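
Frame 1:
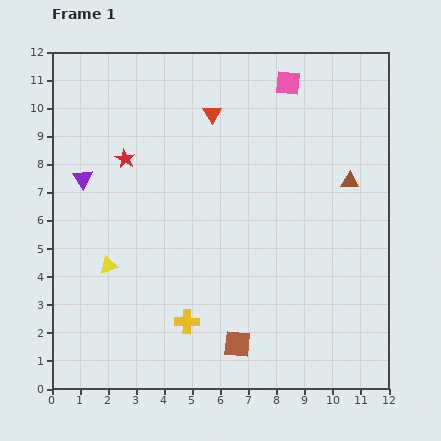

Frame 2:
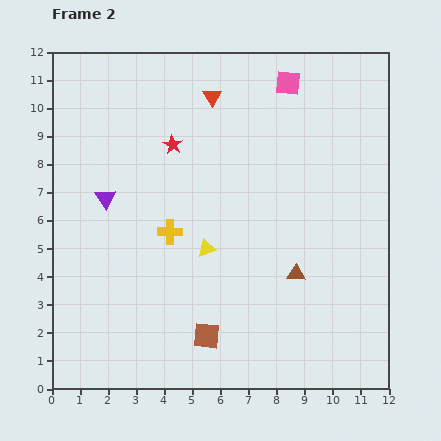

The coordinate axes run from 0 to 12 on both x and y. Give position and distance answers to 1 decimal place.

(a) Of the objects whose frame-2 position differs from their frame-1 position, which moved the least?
the red triangle

(moved 0.6)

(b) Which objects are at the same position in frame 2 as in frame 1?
the pink square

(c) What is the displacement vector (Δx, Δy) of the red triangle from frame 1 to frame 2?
(0.0, 0.6)

The red triangle was at (5.7, 9.8) in frame 1 and (5.7, 10.4) in frame 2.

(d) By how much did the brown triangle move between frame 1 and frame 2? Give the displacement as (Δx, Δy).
(-1.9, -3.3)

The brown triangle was at (10.6, 7.4) in frame 1 and (8.7, 4.1) in frame 2.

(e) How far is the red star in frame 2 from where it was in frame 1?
1.8

The red star moved from (2.6, 8.2) to (4.3, 8.7), a distance of √(1.7² + 0.5²) ≈ 1.8.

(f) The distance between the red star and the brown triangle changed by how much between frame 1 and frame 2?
-1.6

Distance in frame 1: 8.0. Distance in frame 2: 6.4.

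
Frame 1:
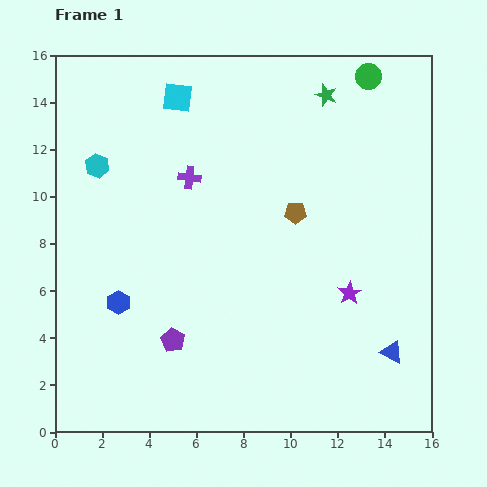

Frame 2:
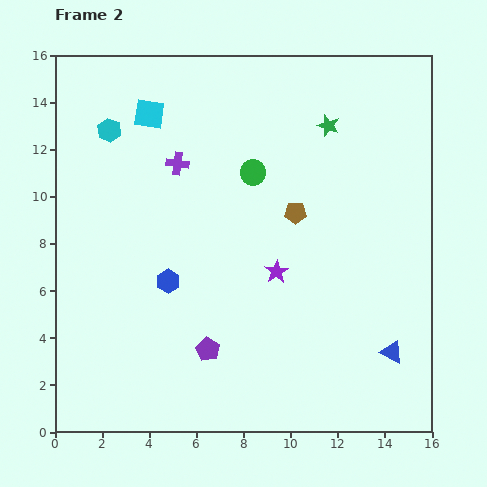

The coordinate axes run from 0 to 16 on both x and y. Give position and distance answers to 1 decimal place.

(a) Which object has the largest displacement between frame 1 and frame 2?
the green circle

(moved 6.4; next 3.2)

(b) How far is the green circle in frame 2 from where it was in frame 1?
6.4

The green circle moved from (13.3, 15.1) to (8.4, 11.0), a distance of √(4.9² + 4.1²) ≈ 6.4.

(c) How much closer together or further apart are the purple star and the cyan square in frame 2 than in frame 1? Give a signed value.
-2.5

Distance in frame 1: 11.1. Distance in frame 2: 8.6.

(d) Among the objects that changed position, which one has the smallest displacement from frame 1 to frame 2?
the purple cross

(moved 0.8)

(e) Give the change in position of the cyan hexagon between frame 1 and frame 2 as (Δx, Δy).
(0.5, 1.5)

The cyan hexagon was at (1.8, 11.3) in frame 1 and (2.3, 12.8) in frame 2.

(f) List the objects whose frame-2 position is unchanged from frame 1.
the brown pentagon, the blue triangle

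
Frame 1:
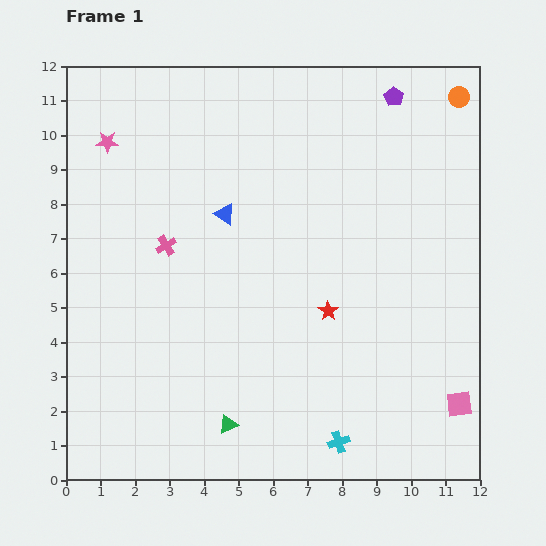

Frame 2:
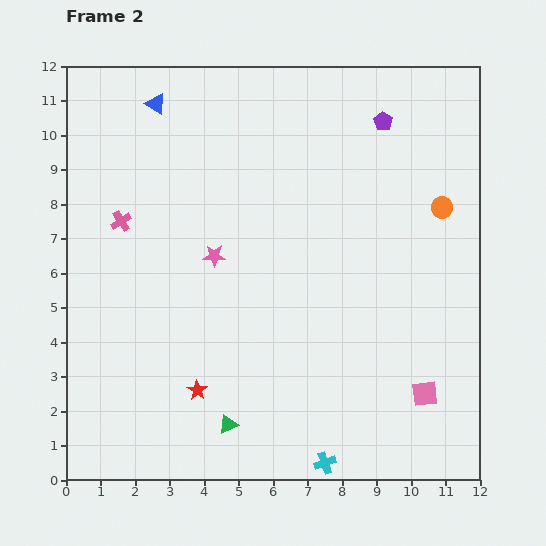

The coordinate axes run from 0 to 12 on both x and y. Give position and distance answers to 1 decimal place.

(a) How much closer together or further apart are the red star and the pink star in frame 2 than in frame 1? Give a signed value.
-4.2

Distance in frame 1: 8.1. Distance in frame 2: 3.9.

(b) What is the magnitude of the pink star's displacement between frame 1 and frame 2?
4.5

The pink star moved from (1.2, 9.8) to (4.3, 6.5), a distance of √(3.1² + 3.3²) ≈ 4.5.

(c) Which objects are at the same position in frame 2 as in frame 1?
the green triangle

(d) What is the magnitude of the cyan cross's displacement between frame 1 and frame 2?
0.7

The cyan cross moved from (7.9, 1.1) to (7.5, 0.5), a distance of √(0.4² + 0.6²) ≈ 0.7.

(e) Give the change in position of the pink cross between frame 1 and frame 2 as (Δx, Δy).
(-1.3, 0.7)

The pink cross was at (2.9, 6.8) in frame 1 and (1.6, 7.5) in frame 2.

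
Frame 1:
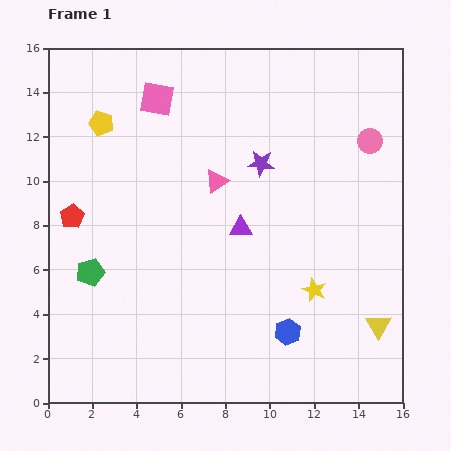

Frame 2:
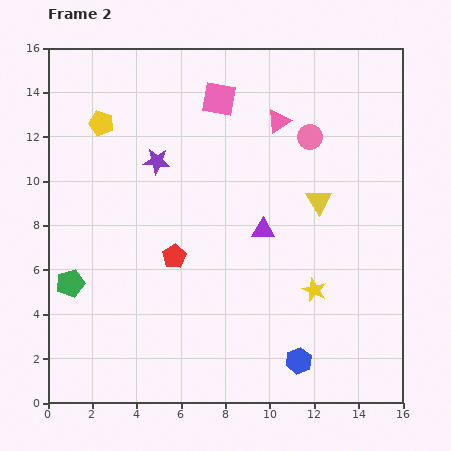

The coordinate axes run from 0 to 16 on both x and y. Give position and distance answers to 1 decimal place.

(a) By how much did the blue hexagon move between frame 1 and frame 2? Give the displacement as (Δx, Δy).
(0.5, -1.3)

The blue hexagon was at (10.8, 3.2) in frame 1 and (11.3, 1.9) in frame 2.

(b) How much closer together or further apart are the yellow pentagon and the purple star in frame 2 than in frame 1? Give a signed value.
-4.4

Distance in frame 1: 7.4. Distance in frame 2: 3.0.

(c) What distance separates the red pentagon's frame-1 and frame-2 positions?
4.9

The red pentagon moved from (1.1, 8.4) to (5.7, 6.6), a distance of √(4.6² + 1.8²) ≈ 4.9.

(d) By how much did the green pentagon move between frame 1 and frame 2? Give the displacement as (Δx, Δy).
(-0.9, -0.5)

The green pentagon was at (1.9, 5.9) in frame 1 and (1.0, 5.4) in frame 2.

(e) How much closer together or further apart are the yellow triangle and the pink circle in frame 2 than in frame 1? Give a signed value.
-5.4

Distance in frame 1: 8.3. Distance in frame 2: 2.9.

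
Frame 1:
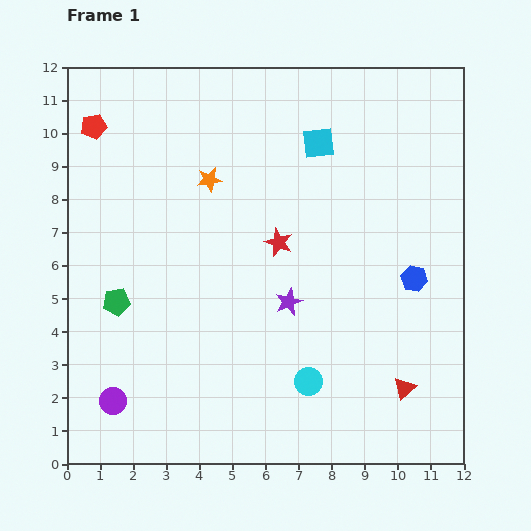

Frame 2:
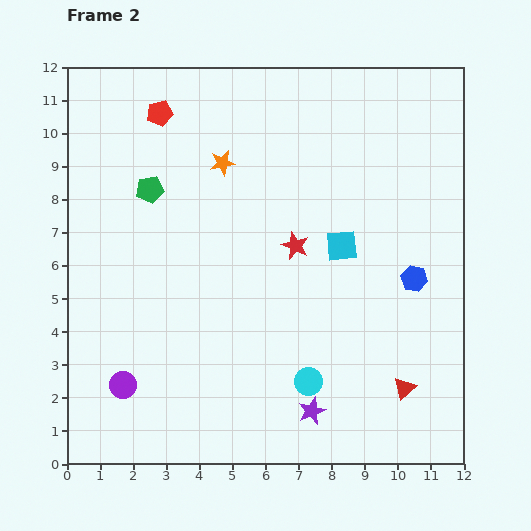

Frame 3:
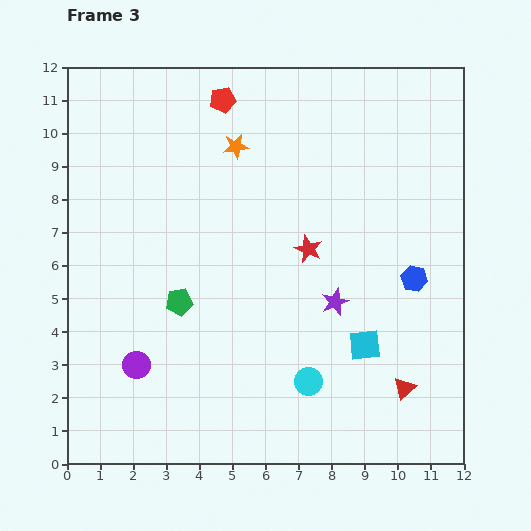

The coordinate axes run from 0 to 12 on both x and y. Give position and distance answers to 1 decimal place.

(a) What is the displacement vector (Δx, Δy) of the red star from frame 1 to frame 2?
(0.5, -0.1)

The red star was at (6.4, 6.7) in frame 1 and (6.9, 6.6) in frame 2.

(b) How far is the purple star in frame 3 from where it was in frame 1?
1.4

The purple star moved from (6.7, 4.9) to (8.1, 4.9), a distance of √(1.4² + 0.0²) ≈ 1.4.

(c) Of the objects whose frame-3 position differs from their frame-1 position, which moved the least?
the red star

(moved 0.9)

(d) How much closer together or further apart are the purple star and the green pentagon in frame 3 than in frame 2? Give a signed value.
-3.6

Distance in frame 2: 8.3. Distance in frame 3: 4.7.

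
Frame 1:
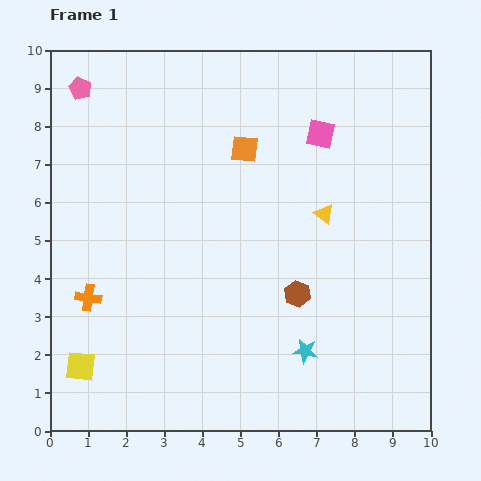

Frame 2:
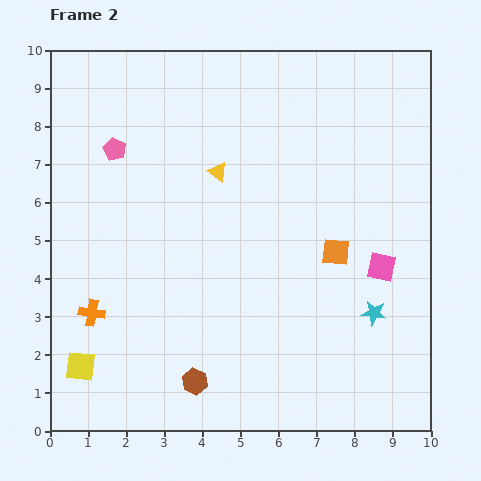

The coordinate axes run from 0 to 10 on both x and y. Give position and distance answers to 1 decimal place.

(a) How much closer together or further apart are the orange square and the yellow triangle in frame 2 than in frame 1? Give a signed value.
+1.0

Distance in frame 1: 2.7. Distance in frame 2: 3.7.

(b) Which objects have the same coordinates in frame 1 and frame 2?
the yellow square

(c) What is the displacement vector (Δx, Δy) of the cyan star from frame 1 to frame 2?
(1.8, 1.0)

The cyan star was at (6.7, 2.1) in frame 1 and (8.5, 3.1) in frame 2.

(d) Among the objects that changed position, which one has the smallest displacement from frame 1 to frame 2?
the orange cross

(moved 0.4)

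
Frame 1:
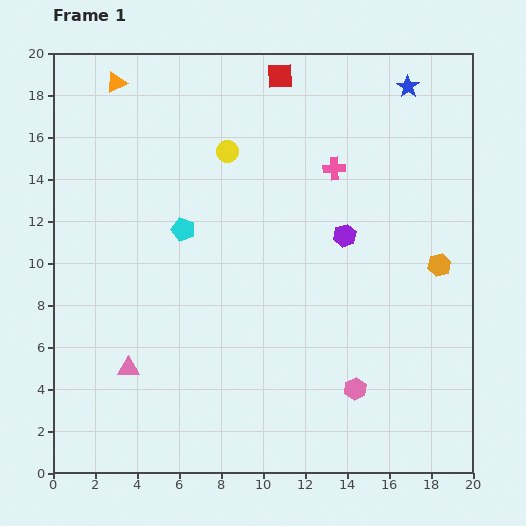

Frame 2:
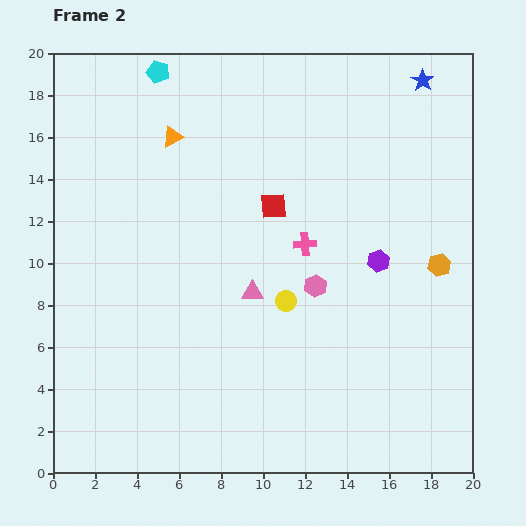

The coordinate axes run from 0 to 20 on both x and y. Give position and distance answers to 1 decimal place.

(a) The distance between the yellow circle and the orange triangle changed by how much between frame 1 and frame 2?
+3.3

Distance in frame 1: 6.2. Distance in frame 2: 9.5.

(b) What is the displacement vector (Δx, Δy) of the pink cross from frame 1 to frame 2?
(-1.4, -3.6)

The pink cross was at (13.4, 14.5) in frame 1 and (12.0, 10.9) in frame 2.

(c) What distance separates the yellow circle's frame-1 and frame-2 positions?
7.6

The yellow circle moved from (8.3, 15.3) to (11.1, 8.2), a distance of √(2.8² + 7.1²) ≈ 7.6.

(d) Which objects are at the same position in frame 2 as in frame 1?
the orange hexagon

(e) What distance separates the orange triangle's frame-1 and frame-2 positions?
3.7

The orange triangle moved from (3.0, 18.6) to (5.7, 16.0), a distance of √(2.7² + 2.6²) ≈ 3.7.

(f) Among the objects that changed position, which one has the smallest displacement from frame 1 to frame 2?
the blue star

(moved 0.8)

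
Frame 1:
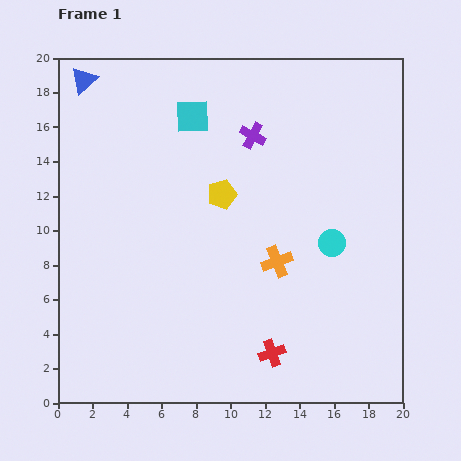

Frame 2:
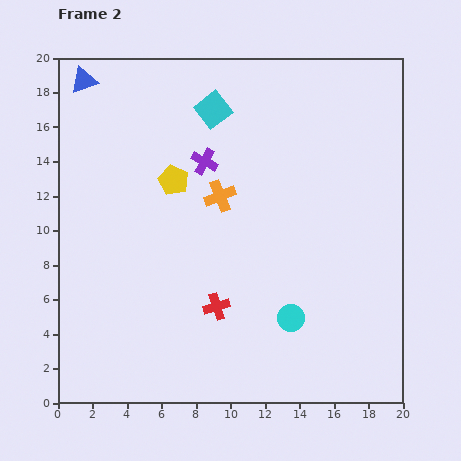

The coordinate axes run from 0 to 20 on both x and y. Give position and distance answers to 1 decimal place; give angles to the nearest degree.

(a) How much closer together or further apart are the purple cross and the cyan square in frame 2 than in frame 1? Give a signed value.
-0.7

Distance in frame 1: 3.7. Distance in frame 2: 3.0.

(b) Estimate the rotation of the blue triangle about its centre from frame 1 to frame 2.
22° clockwise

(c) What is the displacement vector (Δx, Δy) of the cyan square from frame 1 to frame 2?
(1.2, 0.4)

The cyan square was at (7.8, 16.6) in frame 1 and (9.0, 17.0) in frame 2.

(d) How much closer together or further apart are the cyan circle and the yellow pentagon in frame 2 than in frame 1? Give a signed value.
+3.5

Distance in frame 1: 7.0. Distance in frame 2: 10.5.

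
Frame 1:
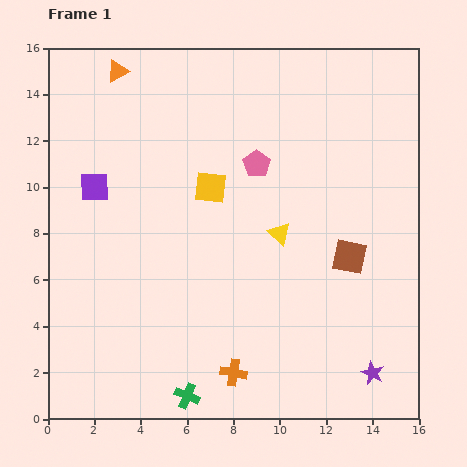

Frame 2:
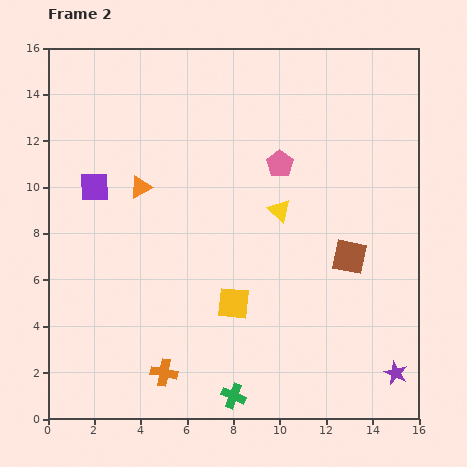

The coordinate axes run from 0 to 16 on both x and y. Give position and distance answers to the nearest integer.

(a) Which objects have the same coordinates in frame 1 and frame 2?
the brown square, the purple square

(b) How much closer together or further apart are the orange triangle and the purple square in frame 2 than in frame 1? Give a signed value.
-3

Distance in frame 1: 5. Distance in frame 2: 2.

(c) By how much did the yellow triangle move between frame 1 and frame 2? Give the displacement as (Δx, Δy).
(0, 1)

The yellow triangle was at (10, 8) in frame 1 and (10, 9) in frame 2.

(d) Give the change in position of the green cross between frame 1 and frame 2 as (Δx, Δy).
(2, 0)

The green cross was at (6, 1) in frame 1 and (8, 1) in frame 2.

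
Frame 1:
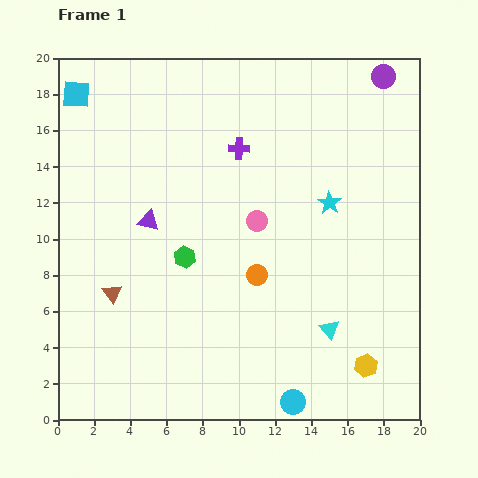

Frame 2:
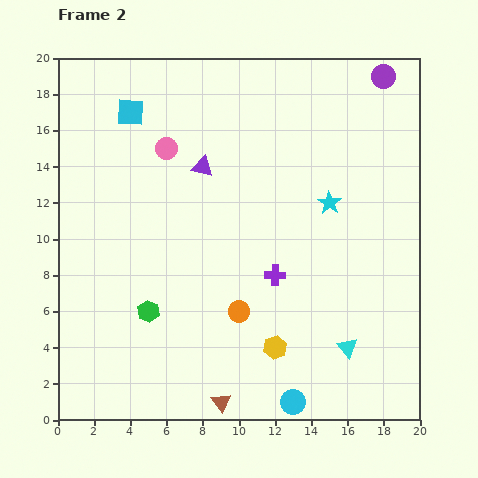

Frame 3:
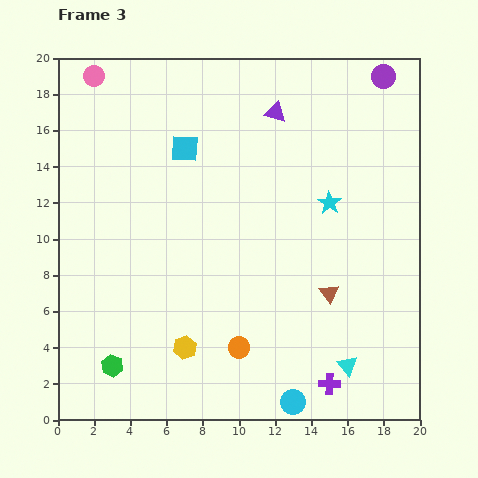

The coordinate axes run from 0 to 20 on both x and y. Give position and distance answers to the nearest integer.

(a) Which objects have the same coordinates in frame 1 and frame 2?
the cyan star, the purple circle, the cyan circle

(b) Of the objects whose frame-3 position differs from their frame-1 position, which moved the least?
the cyan triangle

(moved 2)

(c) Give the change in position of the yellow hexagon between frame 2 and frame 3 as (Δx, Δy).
(-5, 0)

The yellow hexagon was at (12, 4) in frame 2 and (7, 4) in frame 3.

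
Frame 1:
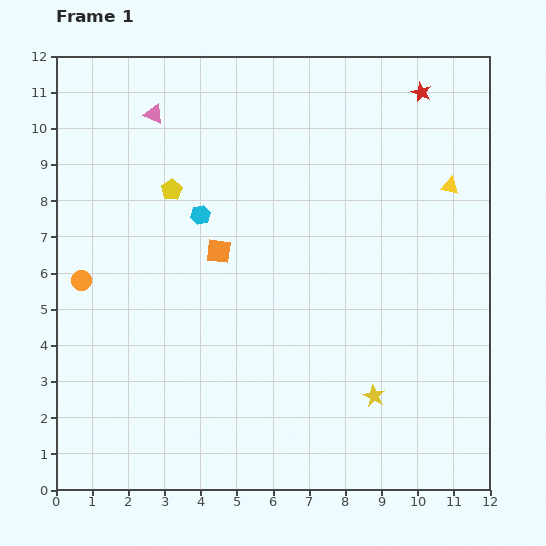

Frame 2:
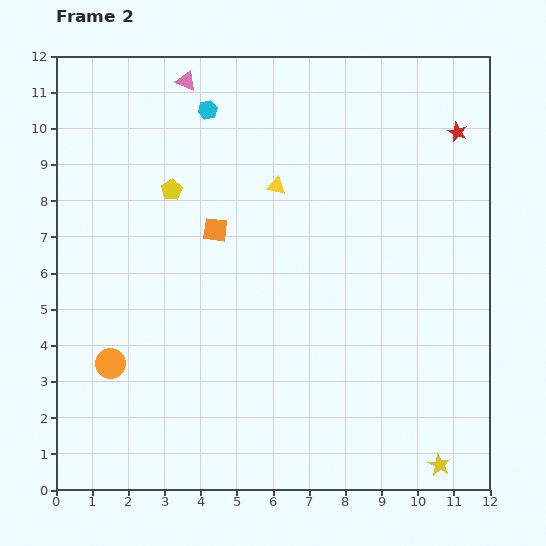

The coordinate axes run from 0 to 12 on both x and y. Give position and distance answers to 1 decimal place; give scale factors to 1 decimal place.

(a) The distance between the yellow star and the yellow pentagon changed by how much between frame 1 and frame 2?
+2.6

Distance in frame 1: 8.0. Distance in frame 2: 10.6.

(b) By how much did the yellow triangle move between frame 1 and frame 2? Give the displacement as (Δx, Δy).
(-4.8, 0.0)

The yellow triangle was at (10.9, 8.4) in frame 1 and (6.1, 8.4) in frame 2.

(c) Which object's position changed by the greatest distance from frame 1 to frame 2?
the yellow triangle

(moved 4.8; next 2.9)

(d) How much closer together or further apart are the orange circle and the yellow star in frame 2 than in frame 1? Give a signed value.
+0.8

Distance in frame 1: 8.7. Distance in frame 2: 9.5.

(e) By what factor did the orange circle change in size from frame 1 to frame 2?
1.5×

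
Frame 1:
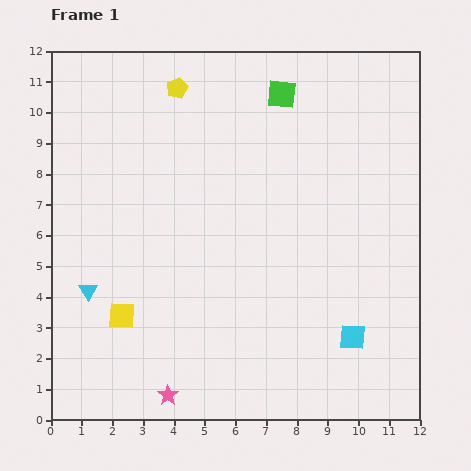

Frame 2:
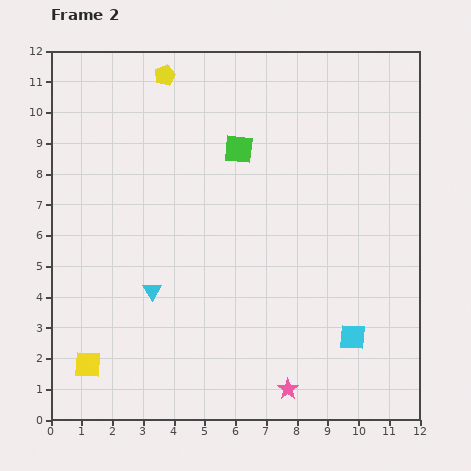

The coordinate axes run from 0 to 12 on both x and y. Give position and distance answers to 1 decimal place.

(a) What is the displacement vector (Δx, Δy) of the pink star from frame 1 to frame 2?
(3.9, 0.2)

The pink star was at (3.8, 0.8) in frame 1 and (7.7, 1.0) in frame 2.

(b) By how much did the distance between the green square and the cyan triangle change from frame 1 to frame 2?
-3.6

Distance in frame 1: 9.0. Distance in frame 2: 5.4.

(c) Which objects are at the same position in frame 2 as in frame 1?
the cyan square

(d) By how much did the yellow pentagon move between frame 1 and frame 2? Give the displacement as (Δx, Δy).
(-0.4, 0.4)

The yellow pentagon was at (4.1, 10.8) in frame 1 and (3.7, 11.2) in frame 2.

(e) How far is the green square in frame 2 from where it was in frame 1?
2.3

The green square moved from (7.5, 10.6) to (6.1, 8.8), a distance of √(1.4² + 1.8²) ≈ 2.3.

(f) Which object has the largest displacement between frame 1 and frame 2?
the pink star

(moved 3.9; next 2.3)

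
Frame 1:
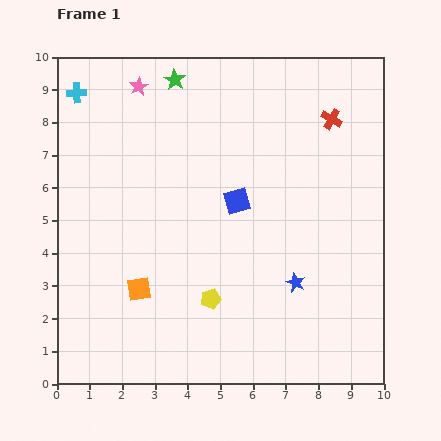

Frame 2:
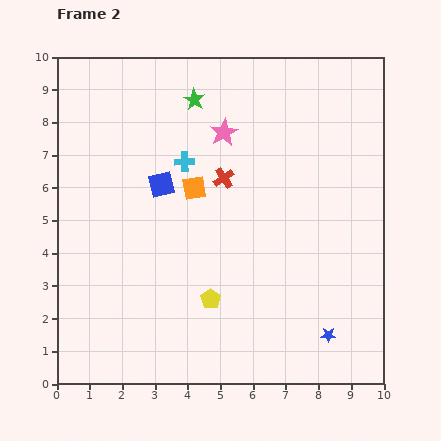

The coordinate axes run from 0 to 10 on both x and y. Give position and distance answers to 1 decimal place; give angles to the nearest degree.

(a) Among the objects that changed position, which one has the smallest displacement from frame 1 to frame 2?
the green star

(moved 0.8)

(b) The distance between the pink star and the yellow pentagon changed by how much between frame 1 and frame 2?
-1.8

Distance in frame 1: 6.9. Distance in frame 2: 5.1.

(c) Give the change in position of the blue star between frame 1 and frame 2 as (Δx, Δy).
(1.0, -1.6)

The blue star was at (7.3, 3.1) in frame 1 and (8.3, 1.5) in frame 2.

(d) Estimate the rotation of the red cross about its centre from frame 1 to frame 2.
26° clockwise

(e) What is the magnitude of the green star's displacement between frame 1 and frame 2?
0.8

The green star moved from (3.6, 9.3) to (4.2, 8.7), a distance of √(0.6² + 0.6²) ≈ 0.8.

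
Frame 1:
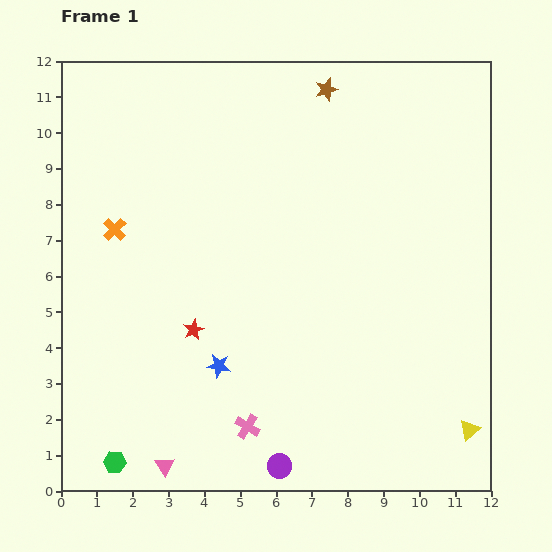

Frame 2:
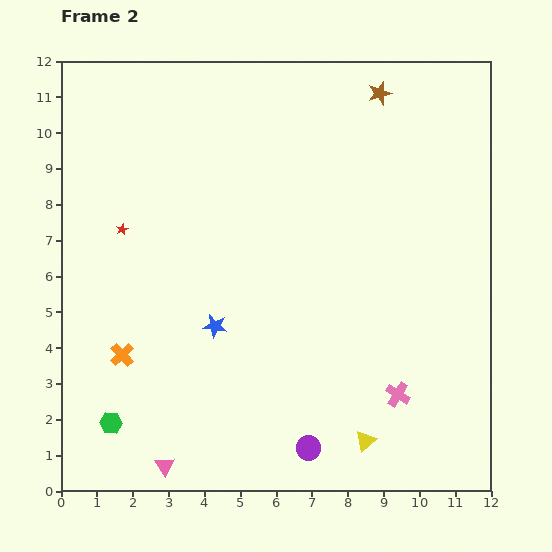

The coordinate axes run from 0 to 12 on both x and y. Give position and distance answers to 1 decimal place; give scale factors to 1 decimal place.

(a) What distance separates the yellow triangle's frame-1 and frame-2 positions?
2.9

The yellow triangle moved from (11.4, 1.7) to (8.5, 1.4), a distance of √(2.9² + 0.3²) ≈ 2.9.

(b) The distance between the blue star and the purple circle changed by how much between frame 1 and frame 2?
+1.0

Distance in frame 1: 3.3. Distance in frame 2: 4.3.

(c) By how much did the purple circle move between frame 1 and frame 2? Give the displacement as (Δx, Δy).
(0.8, 0.5)

The purple circle was at (6.1, 0.7) in frame 1 and (6.9, 1.2) in frame 2.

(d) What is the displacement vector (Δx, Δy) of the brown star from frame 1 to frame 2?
(1.5, -0.1)

The brown star was at (7.4, 11.2) in frame 1 and (8.9, 11.1) in frame 2.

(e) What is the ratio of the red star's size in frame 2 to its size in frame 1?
0.6×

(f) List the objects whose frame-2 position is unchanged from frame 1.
the pink triangle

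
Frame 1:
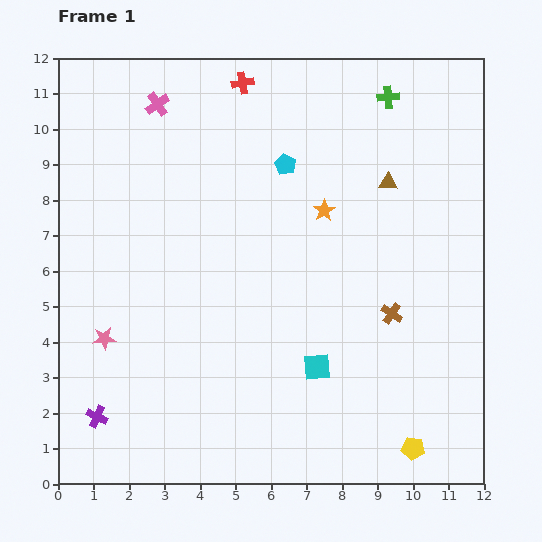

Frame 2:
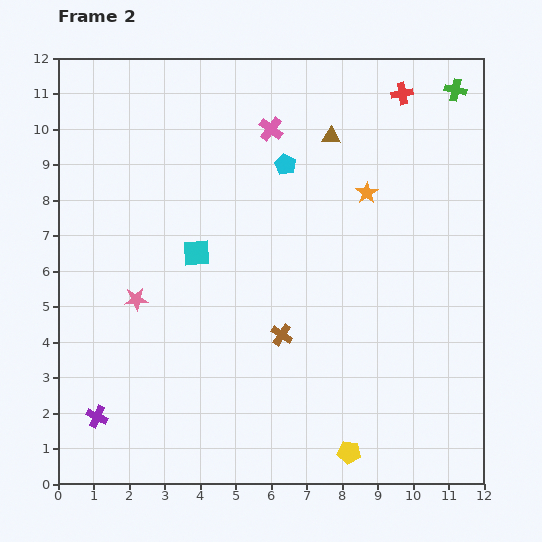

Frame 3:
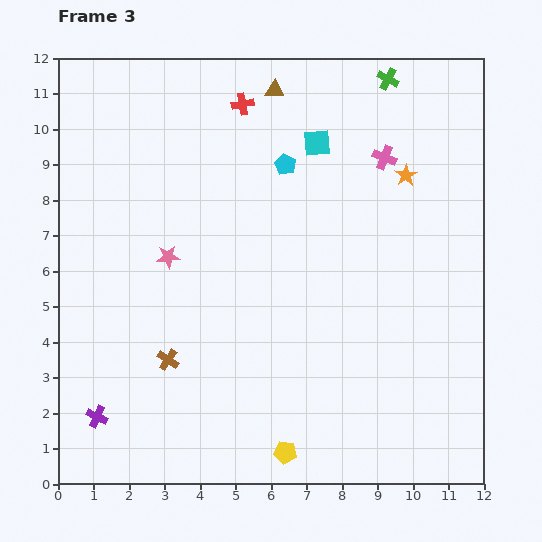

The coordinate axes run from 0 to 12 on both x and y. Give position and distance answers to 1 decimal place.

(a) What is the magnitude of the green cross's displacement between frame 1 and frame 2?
1.9

The green cross moved from (9.3, 10.9) to (11.2, 11.1), a distance of √(1.9² + 0.2²) ≈ 1.9.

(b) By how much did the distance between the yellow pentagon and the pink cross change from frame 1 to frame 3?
-3.3

Distance in frame 1: 12.1. Distance in frame 3: 8.8.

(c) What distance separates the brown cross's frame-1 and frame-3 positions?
6.4

The brown cross moved from (9.4, 4.8) to (3.1, 3.5), a distance of √(6.3² + 1.3²) ≈ 6.4.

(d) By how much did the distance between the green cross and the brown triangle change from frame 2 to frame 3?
-0.5

Distance in frame 2: 3.7. Distance in frame 3: 3.2.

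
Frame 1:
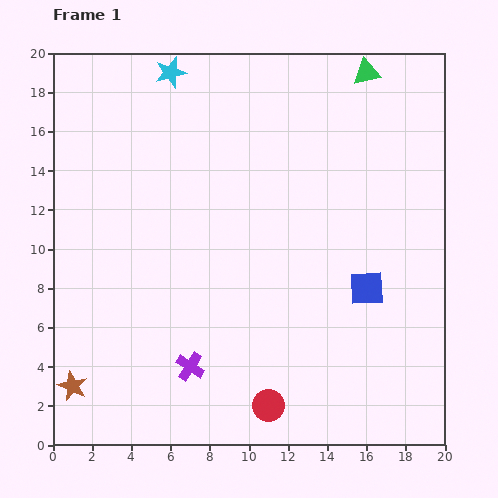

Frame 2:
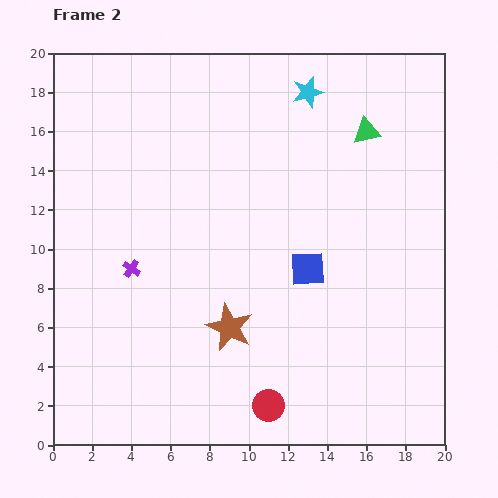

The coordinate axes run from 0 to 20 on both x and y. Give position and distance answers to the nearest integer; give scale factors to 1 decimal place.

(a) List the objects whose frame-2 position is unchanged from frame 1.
the red circle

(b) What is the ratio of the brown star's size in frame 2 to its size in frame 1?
1.6×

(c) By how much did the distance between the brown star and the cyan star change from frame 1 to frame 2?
-4

Distance in frame 1: 17. Distance in frame 2: 13.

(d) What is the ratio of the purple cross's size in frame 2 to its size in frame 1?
0.6×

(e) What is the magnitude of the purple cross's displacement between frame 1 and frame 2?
6

The purple cross moved from (7, 4) to (4, 9), a distance of √(3² + 5²) ≈ 6.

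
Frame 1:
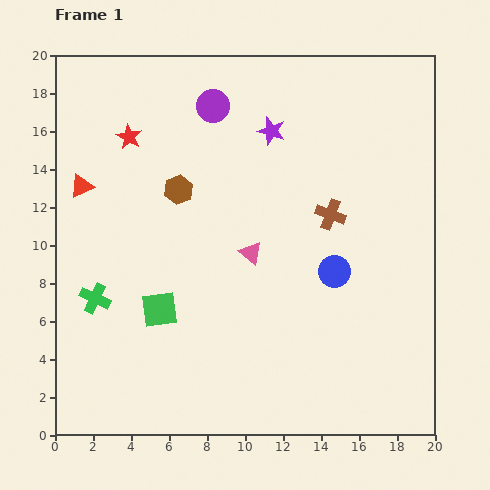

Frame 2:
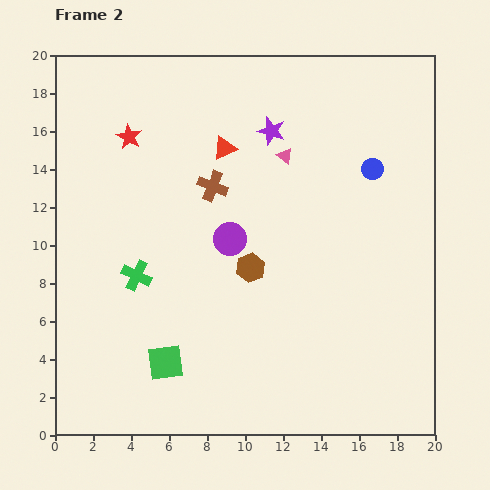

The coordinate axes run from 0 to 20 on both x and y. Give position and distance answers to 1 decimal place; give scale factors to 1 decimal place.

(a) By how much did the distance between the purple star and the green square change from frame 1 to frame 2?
+2.3

Distance in frame 1: 11.1. Distance in frame 2: 13.4.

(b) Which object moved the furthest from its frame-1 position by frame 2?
the red triangle

(moved 7.8; next 7.1)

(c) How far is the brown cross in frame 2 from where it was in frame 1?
6.4

The brown cross moved from (14.5, 11.6) to (8.3, 13.1), a distance of √(6.2² + 1.5²) ≈ 6.4.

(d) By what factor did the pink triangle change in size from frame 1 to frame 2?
0.7×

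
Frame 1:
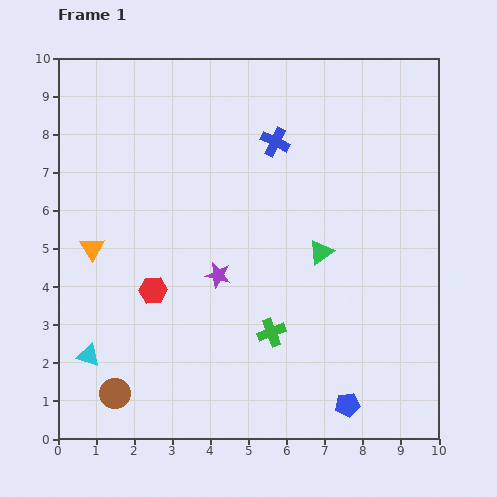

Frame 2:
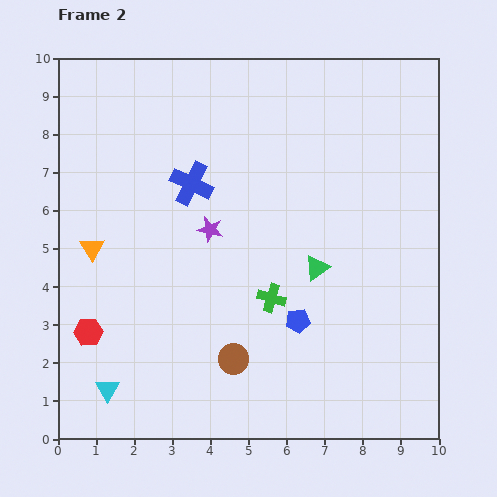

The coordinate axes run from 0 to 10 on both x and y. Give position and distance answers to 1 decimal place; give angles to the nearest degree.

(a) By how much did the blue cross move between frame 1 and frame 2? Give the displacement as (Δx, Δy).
(-2.2, -1.1)

The blue cross was at (5.7, 7.8) in frame 1 and (3.5, 6.7) in frame 2.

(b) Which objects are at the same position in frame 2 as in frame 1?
the orange triangle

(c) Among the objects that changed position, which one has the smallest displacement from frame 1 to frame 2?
the green triangle

(moved 0.4)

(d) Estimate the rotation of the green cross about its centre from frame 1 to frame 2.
38° clockwise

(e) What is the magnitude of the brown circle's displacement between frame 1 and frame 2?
3.2

The brown circle moved from (1.5, 1.2) to (4.6, 2.1), a distance of √(3.1² + 0.9²) ≈ 3.2.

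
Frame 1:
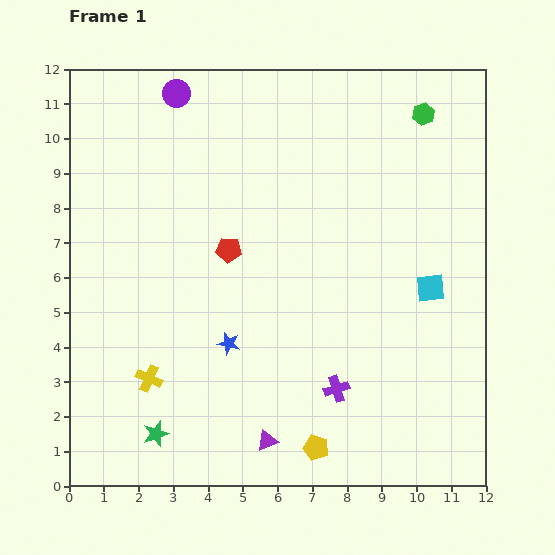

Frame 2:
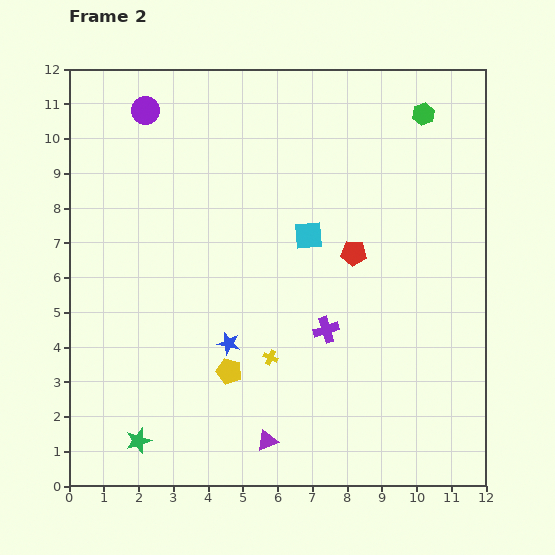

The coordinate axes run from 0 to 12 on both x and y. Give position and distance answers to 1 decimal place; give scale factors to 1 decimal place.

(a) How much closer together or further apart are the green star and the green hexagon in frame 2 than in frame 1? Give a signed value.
+0.5

Distance in frame 1: 12.0. Distance in frame 2: 12.5.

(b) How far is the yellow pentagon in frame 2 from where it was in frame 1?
3.3

The yellow pentagon moved from (7.1, 1.1) to (4.6, 3.3), a distance of √(2.5² + 2.2²) ≈ 3.3.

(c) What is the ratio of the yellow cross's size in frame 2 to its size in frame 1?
0.6×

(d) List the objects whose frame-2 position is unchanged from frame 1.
the blue star, the green hexagon, the purple triangle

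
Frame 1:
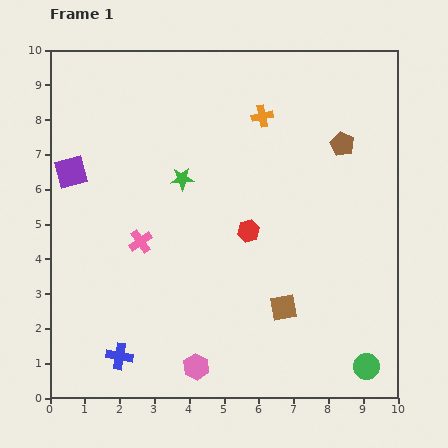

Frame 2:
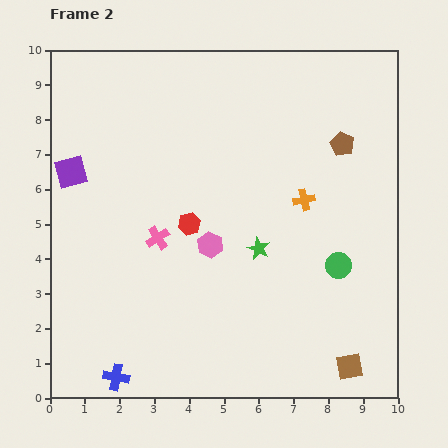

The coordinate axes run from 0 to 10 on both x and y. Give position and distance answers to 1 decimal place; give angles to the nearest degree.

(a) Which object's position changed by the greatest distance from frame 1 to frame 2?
the pink hexagon

(moved 3.5; next 3.0)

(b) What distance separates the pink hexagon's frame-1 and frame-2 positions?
3.5

The pink hexagon moved from (4.2, 0.9) to (4.6, 4.4), a distance of √(0.4² + 3.5²) ≈ 3.5.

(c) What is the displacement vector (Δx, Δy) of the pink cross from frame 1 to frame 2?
(0.5, 0.1)

The pink cross was at (2.6, 4.5) in frame 1 and (3.1, 4.6) in frame 2.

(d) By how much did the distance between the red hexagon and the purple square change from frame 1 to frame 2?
-1.7

Distance in frame 1: 5.4. Distance in frame 2: 3.7.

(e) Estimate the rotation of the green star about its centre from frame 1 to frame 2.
27° clockwise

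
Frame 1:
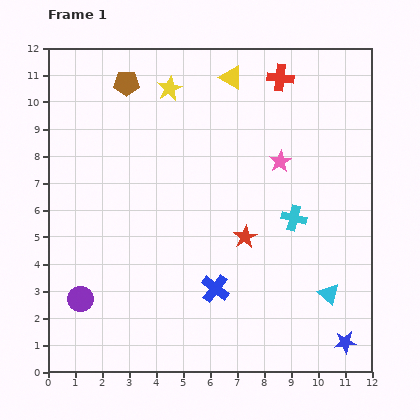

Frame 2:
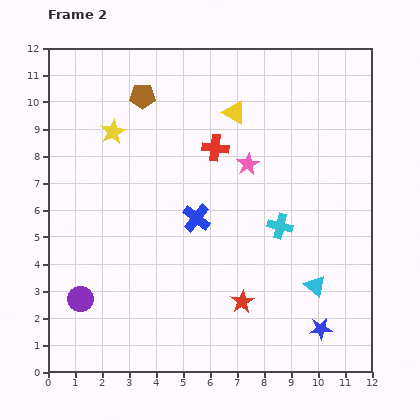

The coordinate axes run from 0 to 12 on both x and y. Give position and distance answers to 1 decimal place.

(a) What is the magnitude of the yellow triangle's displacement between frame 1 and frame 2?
1.3

The yellow triangle moved from (6.8, 10.9) to (6.9, 9.6), a distance of √(0.1² + 1.3²) ≈ 1.3.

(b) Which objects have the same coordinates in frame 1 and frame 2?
the purple circle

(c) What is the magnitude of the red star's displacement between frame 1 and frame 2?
2.4

The red star moved from (7.3, 5.0) to (7.2, 2.6), a distance of √(0.1² + 2.4²) ≈ 2.4.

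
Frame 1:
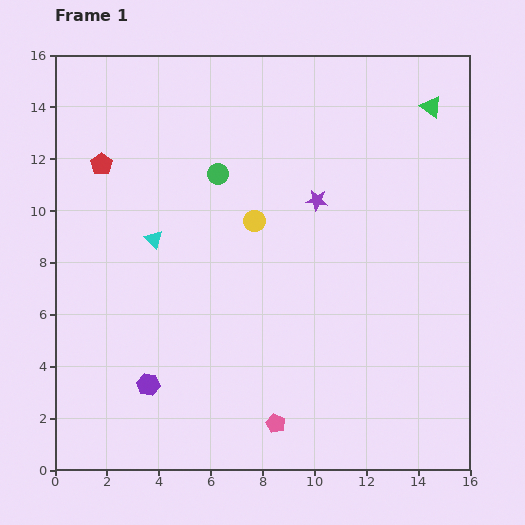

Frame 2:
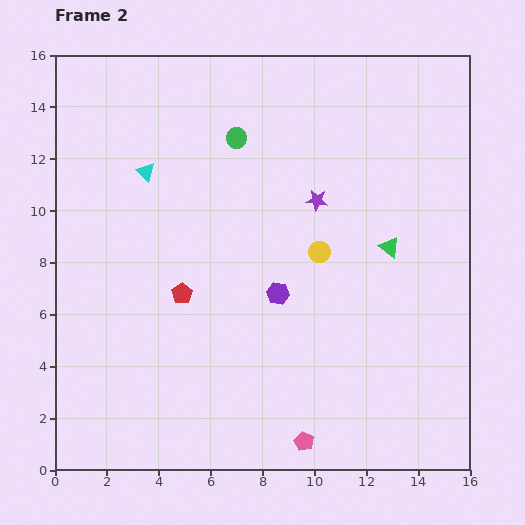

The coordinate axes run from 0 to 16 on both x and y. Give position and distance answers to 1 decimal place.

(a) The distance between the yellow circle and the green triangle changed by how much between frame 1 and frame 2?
-5.4

Distance in frame 1: 8.1. Distance in frame 2: 2.7.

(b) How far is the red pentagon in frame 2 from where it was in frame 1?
5.9

The red pentagon moved from (1.8, 11.8) to (4.9, 6.8), a distance of √(3.1² + 5.0²) ≈ 5.9.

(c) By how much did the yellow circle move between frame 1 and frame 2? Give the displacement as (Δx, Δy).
(2.5, -1.2)

The yellow circle was at (7.7, 9.6) in frame 1 and (10.2, 8.4) in frame 2.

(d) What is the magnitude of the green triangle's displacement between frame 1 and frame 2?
5.6

The green triangle moved from (14.5, 14.0) to (12.9, 8.6), a distance of √(1.6² + 5.4²) ≈ 5.6.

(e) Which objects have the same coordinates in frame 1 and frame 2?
the purple star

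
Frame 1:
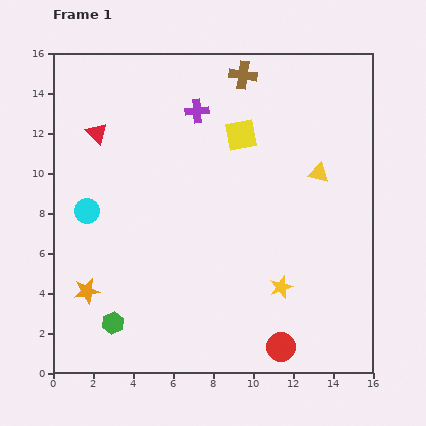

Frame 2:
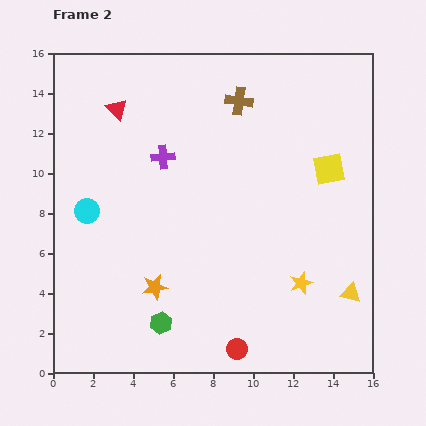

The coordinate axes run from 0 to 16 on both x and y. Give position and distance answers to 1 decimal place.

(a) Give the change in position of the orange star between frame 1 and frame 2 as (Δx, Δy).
(3.4, 0.2)

The orange star was at (1.7, 4.1) in frame 1 and (5.1, 4.3) in frame 2.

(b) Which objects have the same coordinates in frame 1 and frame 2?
the cyan circle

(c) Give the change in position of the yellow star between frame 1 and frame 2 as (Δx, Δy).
(1.0, 0.2)

The yellow star was at (11.4, 4.3) in frame 1 and (12.4, 4.5) in frame 2.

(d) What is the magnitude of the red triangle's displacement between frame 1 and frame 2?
1.6

The red triangle moved from (2.2, 12.0) to (3.2, 13.2), a distance of √(1.0² + 1.2²) ≈ 1.6.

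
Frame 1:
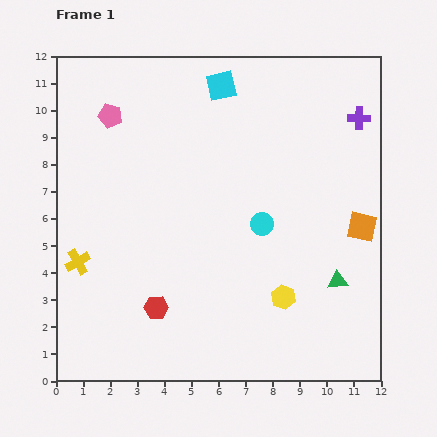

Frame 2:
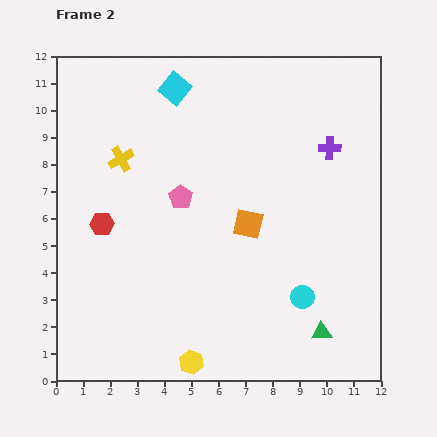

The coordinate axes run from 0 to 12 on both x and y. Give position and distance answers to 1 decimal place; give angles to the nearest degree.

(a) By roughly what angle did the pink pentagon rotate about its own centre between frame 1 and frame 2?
22° clockwise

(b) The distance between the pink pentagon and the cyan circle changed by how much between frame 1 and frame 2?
-1.1

Distance in frame 1: 6.9. Distance in frame 2: 5.8.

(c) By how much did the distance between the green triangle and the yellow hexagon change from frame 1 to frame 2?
+2.8

Distance in frame 1: 2.1. Distance in frame 2: 4.9.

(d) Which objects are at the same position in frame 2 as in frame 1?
none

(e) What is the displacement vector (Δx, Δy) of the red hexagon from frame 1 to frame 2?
(-2.0, 3.1)

The red hexagon was at (3.7, 2.7) in frame 1 and (1.7, 5.8) in frame 2.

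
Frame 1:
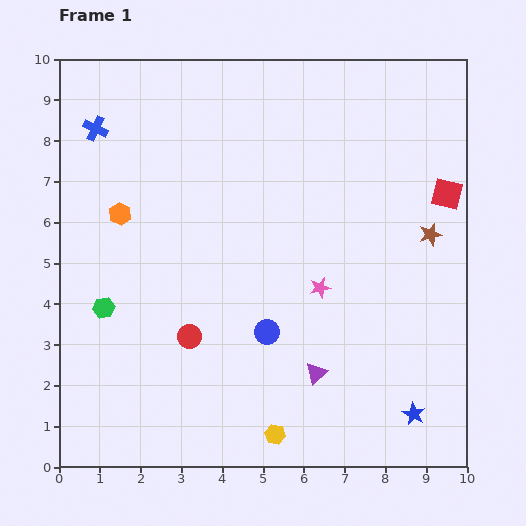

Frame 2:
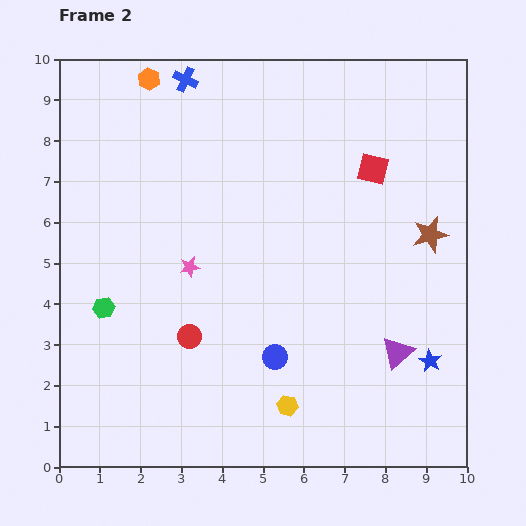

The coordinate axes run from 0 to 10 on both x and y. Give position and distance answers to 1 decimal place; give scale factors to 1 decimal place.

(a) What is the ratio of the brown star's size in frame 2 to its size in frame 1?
1.6×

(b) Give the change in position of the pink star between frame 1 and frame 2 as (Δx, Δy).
(-3.2, 0.5)

The pink star was at (6.4, 4.4) in frame 1 and (3.2, 4.9) in frame 2.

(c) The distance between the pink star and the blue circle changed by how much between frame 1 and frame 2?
+1.3

Distance in frame 1: 1.7. Distance in frame 2: 3.0.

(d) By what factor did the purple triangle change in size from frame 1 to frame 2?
1.5×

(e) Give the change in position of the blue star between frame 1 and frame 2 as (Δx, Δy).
(0.4, 1.3)

The blue star was at (8.7, 1.3) in frame 1 and (9.1, 2.6) in frame 2.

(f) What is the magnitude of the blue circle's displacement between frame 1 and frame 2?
0.6

The blue circle moved from (5.1, 3.3) to (5.3, 2.7), a distance of √(0.2² + 0.6²) ≈ 0.6.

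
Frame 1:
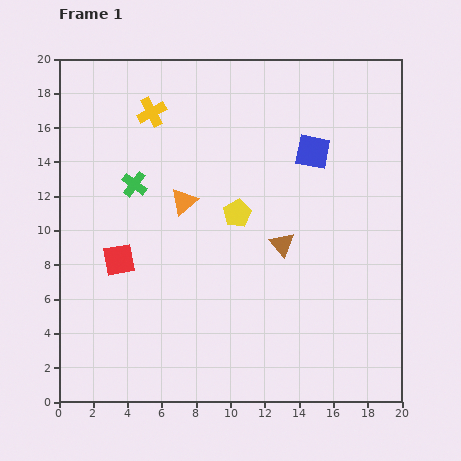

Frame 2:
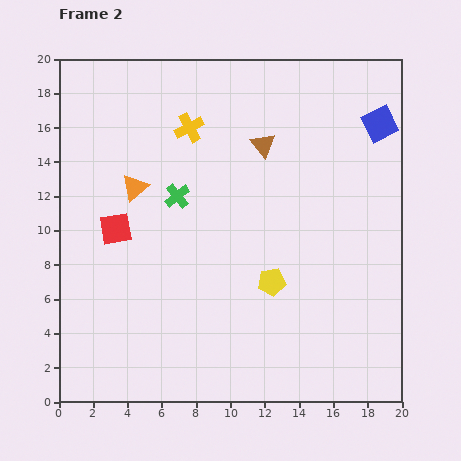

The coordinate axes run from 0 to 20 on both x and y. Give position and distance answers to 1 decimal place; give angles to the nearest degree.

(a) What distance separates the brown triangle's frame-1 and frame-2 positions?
5.9

The brown triangle moved from (13.0, 9.2) to (11.9, 15.0), a distance of √(1.1² + 5.8²) ≈ 5.9.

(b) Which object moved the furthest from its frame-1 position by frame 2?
the brown triangle

(moved 5.9; next 4.5)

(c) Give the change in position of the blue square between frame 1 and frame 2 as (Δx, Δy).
(3.9, 1.6)

The blue square was at (14.8, 14.6) in frame 1 and (18.7, 16.2) in frame 2.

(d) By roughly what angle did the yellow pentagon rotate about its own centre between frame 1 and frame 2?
21° clockwise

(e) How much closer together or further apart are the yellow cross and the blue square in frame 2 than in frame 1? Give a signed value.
+1.4

Distance in frame 1: 9.7. Distance in frame 2: 11.1.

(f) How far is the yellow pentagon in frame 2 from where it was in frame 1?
4.5

The yellow pentagon moved from (10.4, 11.0) to (12.4, 7.0), a distance of √(2.0² + 4.0²) ≈ 4.5.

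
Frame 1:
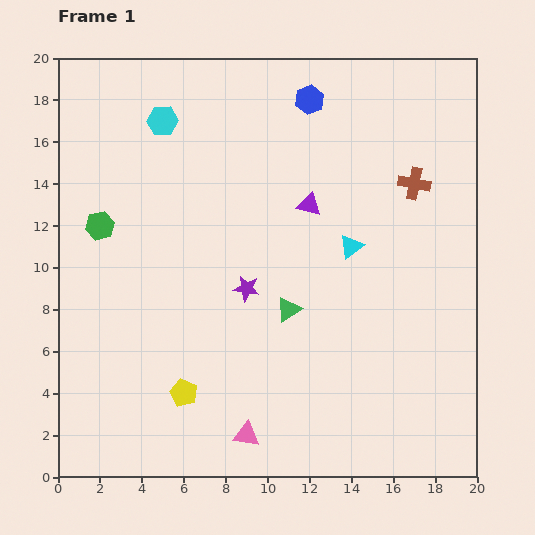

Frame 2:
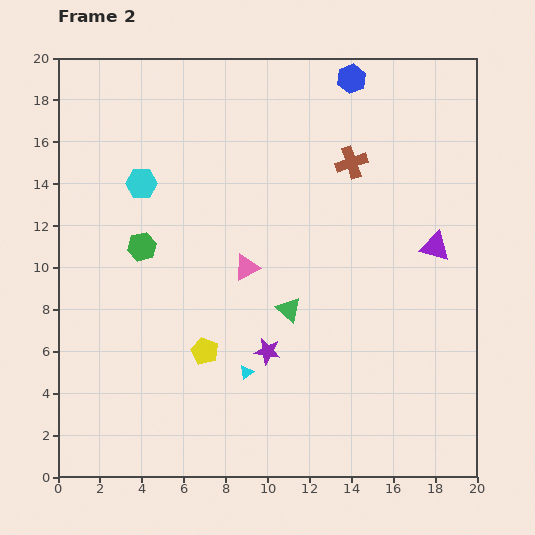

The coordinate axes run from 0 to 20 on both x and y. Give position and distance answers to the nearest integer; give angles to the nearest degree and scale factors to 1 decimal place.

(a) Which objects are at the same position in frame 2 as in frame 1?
the green triangle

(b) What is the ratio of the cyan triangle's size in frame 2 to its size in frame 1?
0.6×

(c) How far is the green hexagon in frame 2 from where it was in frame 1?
2

The green hexagon moved from (2, 12) to (4, 11), a distance of √(2² + 1²) ≈ 2.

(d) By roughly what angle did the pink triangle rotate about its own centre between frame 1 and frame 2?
35° counter-clockwise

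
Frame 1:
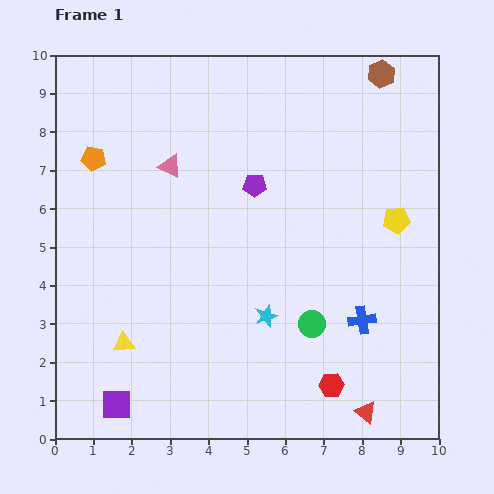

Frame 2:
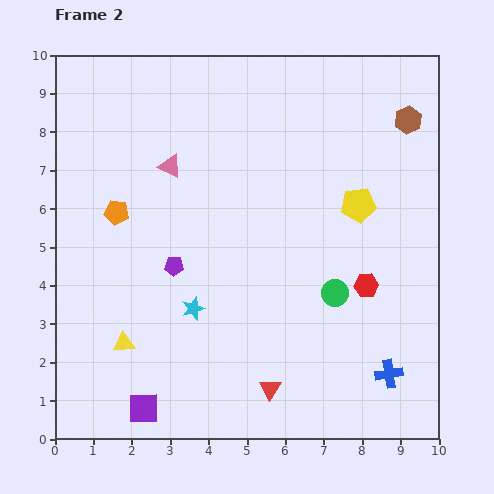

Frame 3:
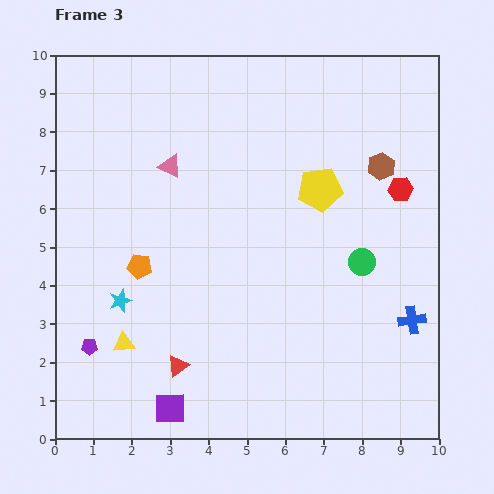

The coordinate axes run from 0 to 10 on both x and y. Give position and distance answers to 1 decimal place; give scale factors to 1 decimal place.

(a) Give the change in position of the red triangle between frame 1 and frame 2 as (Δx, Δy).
(-2.5, 0.6)

The red triangle was at (8.1, 0.7) in frame 1 and (5.6, 1.3) in frame 2.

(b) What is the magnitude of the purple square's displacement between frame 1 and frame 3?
1.4

The purple square moved from (1.6, 0.9) to (3.0, 0.8), a distance of √(1.4² + 0.1²) ≈ 1.4.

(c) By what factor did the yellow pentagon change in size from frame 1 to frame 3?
1.6×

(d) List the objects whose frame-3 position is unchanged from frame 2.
the pink triangle, the yellow triangle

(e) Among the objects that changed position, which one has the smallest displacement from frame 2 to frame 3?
the purple square

(moved 0.7)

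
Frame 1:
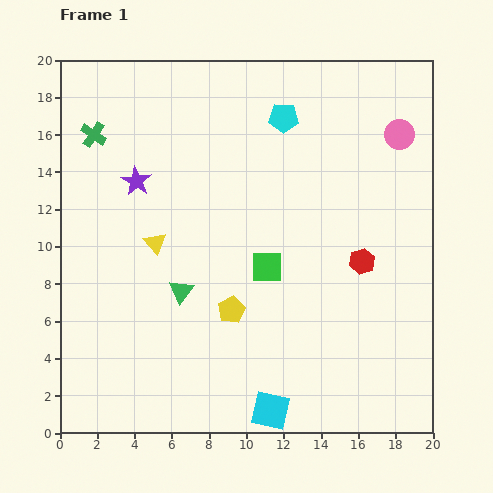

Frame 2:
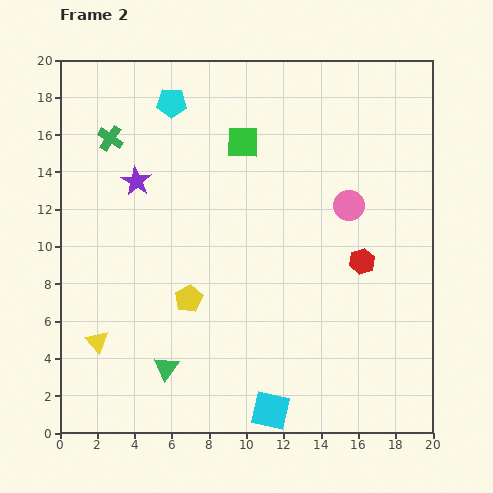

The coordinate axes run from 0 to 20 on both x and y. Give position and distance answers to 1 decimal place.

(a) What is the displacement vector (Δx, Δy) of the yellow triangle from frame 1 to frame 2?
(-3.1, -5.3)

The yellow triangle was at (5.1, 10.2) in frame 1 and (2.0, 4.9) in frame 2.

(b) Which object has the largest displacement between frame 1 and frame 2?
the green square

(moved 6.8; next 6.1)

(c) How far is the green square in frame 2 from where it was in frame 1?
6.8

The green square moved from (11.1, 8.9) to (9.8, 15.6), a distance of √(1.3² + 6.7²) ≈ 6.8.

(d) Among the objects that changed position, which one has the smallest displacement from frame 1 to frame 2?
the green cross

(moved 0.9)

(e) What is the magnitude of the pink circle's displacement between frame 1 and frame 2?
4.7

The pink circle moved from (18.2, 16.0) to (15.5, 12.2), a distance of √(2.7² + 3.8²) ≈ 4.7.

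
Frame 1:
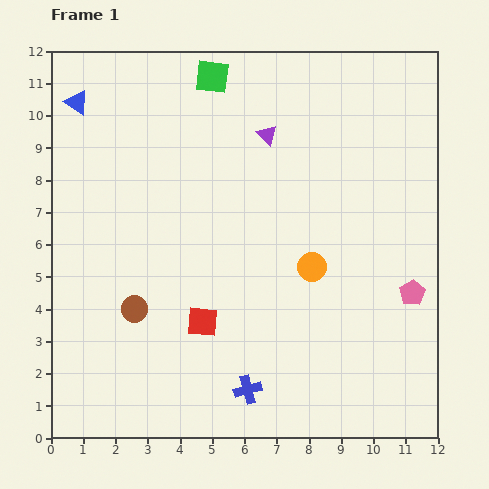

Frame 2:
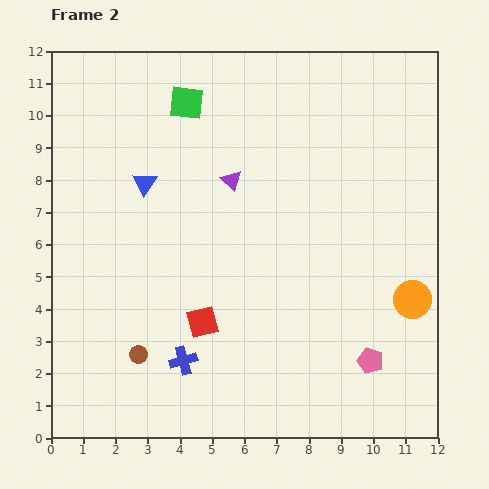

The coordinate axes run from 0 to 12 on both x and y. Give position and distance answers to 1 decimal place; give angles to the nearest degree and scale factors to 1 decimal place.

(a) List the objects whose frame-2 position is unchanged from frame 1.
the red square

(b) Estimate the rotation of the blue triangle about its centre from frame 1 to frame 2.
30° clockwise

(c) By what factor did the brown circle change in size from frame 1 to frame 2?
0.7×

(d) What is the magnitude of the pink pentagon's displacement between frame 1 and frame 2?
2.5

The pink pentagon moved from (11.2, 4.5) to (9.9, 2.4), a distance of √(1.3² + 2.1²) ≈ 2.5.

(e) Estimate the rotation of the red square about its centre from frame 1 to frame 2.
20° counter-clockwise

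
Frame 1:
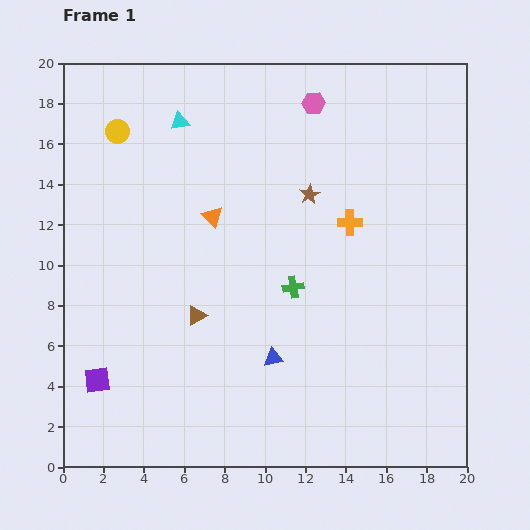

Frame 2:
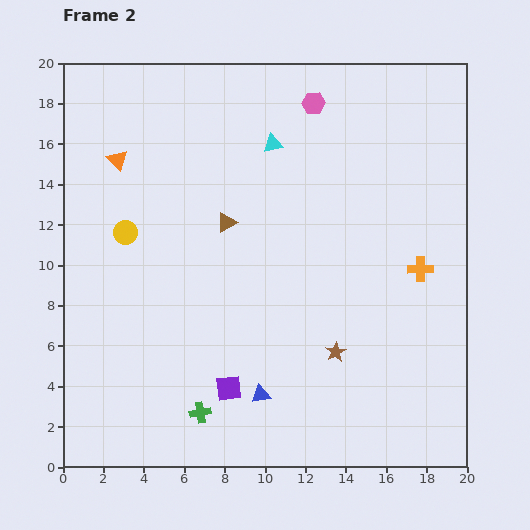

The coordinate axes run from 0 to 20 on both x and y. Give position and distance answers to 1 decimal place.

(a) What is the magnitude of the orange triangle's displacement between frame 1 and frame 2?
5.5

The orange triangle moved from (7.4, 12.4) to (2.7, 15.2), a distance of √(4.7² + 2.8²) ≈ 5.5.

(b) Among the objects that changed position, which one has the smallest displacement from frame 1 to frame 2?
the blue triangle

(moved 1.9)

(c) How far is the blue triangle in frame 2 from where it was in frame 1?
1.9

The blue triangle moved from (10.4, 5.4) to (9.8, 3.6), a distance of √(0.6² + 1.8²) ≈ 1.9.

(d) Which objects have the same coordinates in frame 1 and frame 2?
the pink hexagon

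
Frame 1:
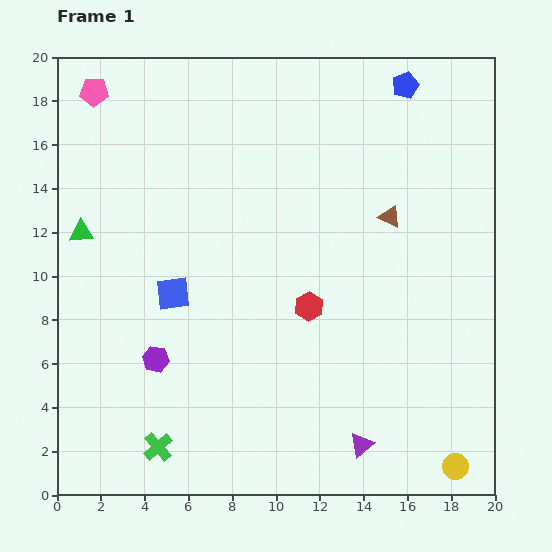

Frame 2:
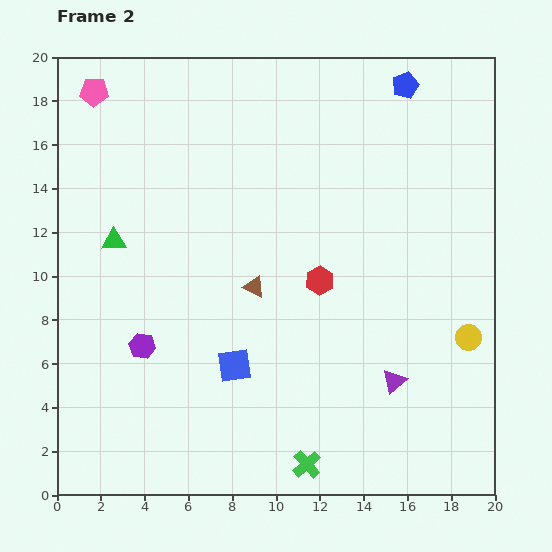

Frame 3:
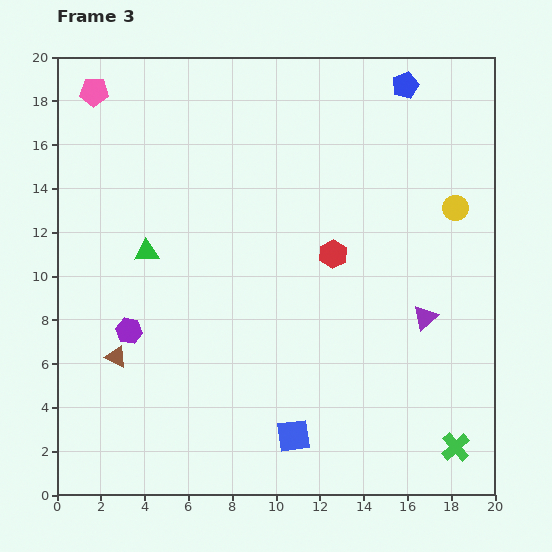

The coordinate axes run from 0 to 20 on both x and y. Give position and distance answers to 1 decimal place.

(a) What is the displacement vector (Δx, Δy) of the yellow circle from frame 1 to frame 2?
(0.6, 5.9)

The yellow circle was at (18.2, 1.3) in frame 1 and (18.8, 7.2) in frame 2.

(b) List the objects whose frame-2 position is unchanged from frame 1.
the blue pentagon, the pink pentagon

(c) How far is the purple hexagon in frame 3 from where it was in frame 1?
1.8

The purple hexagon moved from (4.5, 6.2) to (3.3, 7.5), a distance of √(1.2² + 1.3²) ≈ 1.8.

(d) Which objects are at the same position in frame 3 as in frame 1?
the blue pentagon, the pink pentagon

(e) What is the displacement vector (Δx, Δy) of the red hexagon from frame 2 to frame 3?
(0.6, 1.2)

The red hexagon was at (12.0, 9.8) in frame 2 and (12.6, 11.0) in frame 3.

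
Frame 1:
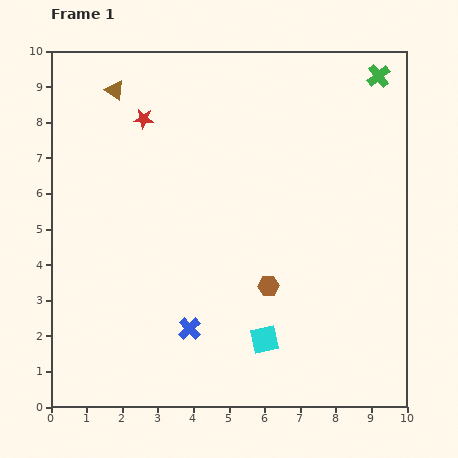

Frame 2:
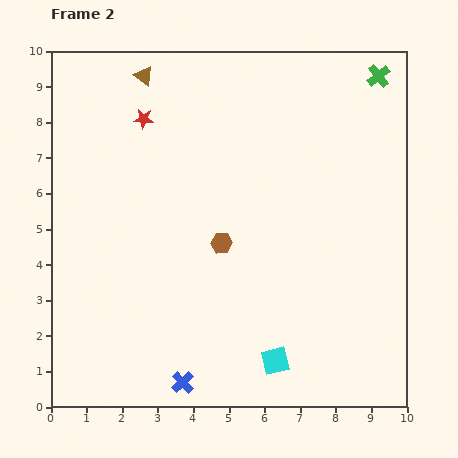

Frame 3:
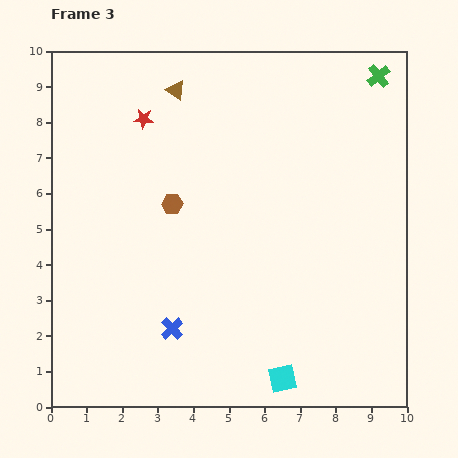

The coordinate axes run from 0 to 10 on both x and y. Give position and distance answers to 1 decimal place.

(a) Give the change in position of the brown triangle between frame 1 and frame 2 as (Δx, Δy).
(0.8, 0.4)

The brown triangle was at (1.8, 8.9) in frame 1 and (2.6, 9.3) in frame 2.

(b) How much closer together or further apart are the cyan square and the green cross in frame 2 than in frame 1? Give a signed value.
+0.4

Distance in frame 1: 8.1. Distance in frame 2: 8.5.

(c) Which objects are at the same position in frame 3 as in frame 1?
the red star, the green cross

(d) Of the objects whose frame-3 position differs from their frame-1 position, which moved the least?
the blue cross

(moved 0.5)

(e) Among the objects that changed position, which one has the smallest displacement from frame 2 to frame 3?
the cyan square

(moved 0.5)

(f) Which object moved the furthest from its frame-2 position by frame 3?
the brown hexagon

(moved 1.8; next 1.5)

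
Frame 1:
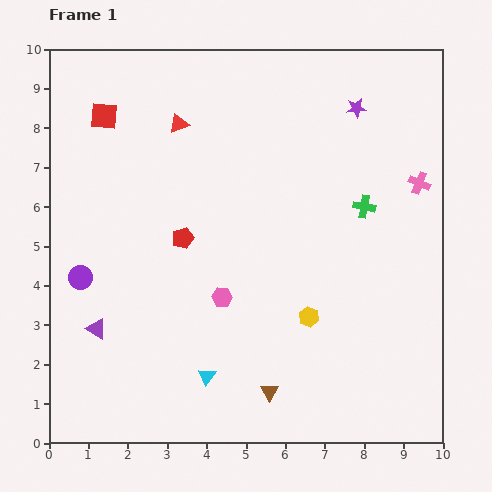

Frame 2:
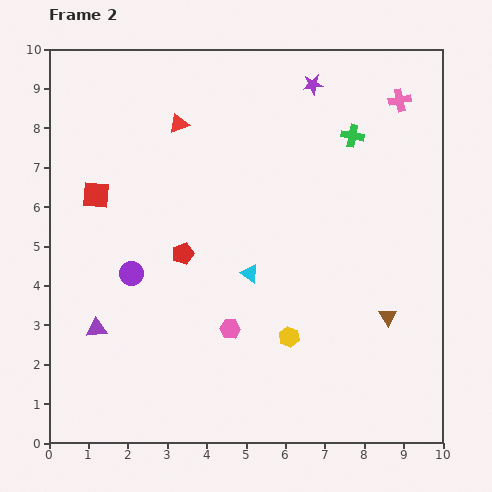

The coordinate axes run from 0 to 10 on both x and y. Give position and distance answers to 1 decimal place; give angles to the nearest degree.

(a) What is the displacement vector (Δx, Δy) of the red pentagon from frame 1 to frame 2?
(0.0, -0.4)

The red pentagon was at (3.4, 5.2) in frame 1 and (3.4, 4.8) in frame 2.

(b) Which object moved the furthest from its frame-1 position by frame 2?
the brown triangle

(moved 3.6; next 2.8)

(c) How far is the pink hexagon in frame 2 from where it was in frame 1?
0.8

The pink hexagon moved from (4.4, 3.7) to (4.6, 2.9), a distance of √(0.2² + 0.8²) ≈ 0.8.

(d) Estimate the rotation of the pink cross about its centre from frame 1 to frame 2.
32° counter-clockwise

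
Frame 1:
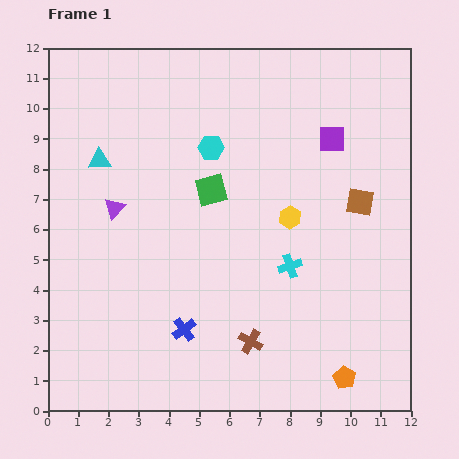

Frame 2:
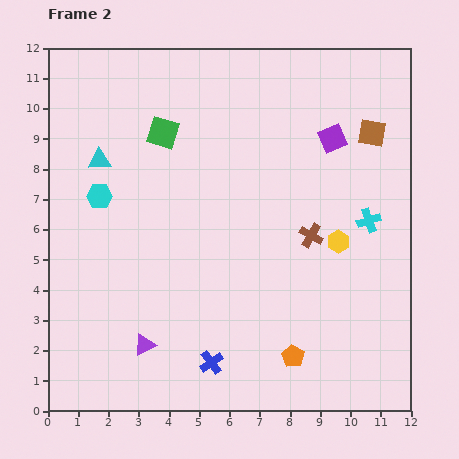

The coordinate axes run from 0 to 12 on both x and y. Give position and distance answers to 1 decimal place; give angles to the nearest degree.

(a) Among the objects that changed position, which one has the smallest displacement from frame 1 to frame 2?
the blue cross

(moved 1.4)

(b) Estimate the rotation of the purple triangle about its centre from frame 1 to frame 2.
20° clockwise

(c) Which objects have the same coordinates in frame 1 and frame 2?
the purple square, the cyan triangle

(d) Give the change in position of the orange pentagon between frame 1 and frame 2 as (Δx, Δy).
(-1.7, 0.7)

The orange pentagon was at (9.8, 1.1) in frame 1 and (8.1, 1.8) in frame 2.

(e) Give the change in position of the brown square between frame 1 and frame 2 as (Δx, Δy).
(0.4, 2.3)

The brown square was at (10.3, 6.9) in frame 1 and (10.7, 9.2) in frame 2.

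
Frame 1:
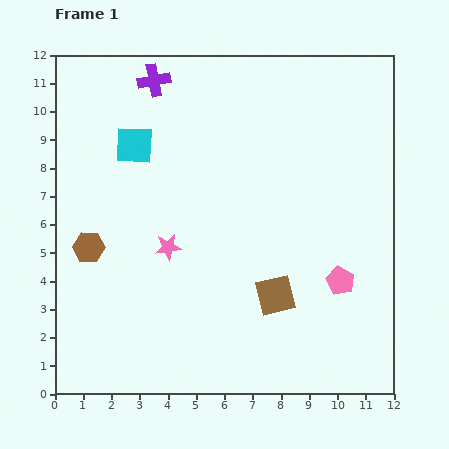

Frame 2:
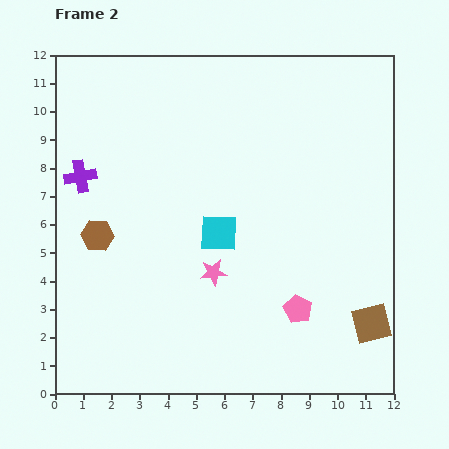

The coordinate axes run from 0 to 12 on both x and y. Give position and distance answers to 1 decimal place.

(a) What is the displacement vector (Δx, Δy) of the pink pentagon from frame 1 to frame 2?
(-1.5, -1.0)

The pink pentagon was at (10.1, 4.0) in frame 1 and (8.6, 3.0) in frame 2.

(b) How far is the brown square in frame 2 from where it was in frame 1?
3.5

The brown square moved from (7.8, 3.5) to (11.2, 2.5), a distance of √(3.4² + 1.0²) ≈ 3.5.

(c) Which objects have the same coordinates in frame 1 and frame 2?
none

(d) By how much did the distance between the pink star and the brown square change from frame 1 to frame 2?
+1.7

Distance in frame 1: 4.2. Distance in frame 2: 5.9.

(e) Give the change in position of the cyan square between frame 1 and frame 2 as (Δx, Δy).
(3.0, -3.1)

The cyan square was at (2.8, 8.8) in frame 1 and (5.8, 5.7) in frame 2.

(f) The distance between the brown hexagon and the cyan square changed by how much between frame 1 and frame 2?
+0.4

Distance in frame 1: 3.9. Distance in frame 2: 4.3.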